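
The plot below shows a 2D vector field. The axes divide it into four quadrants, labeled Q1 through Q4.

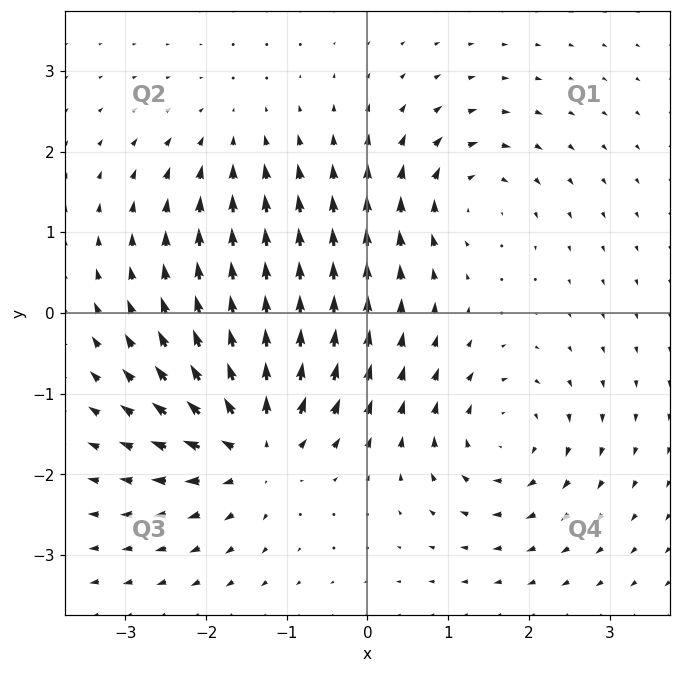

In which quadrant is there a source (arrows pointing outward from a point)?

The source sits at approximately (-1.4, -1.6), which lies in quadrant Q3. The divergence there is about +6, positive as expected for a source.

Q3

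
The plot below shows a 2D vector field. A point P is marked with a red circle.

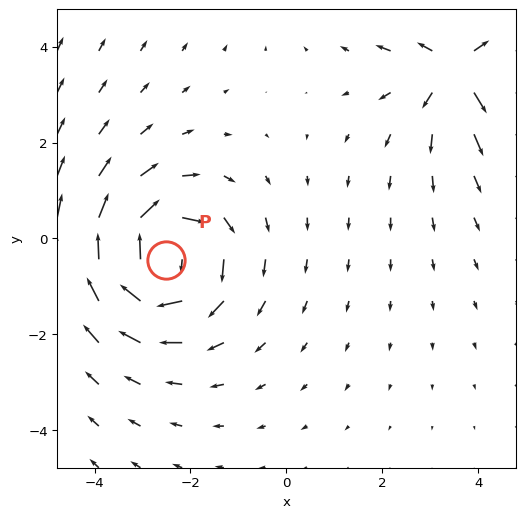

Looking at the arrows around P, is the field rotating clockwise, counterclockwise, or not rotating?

Near P at (-2.5, -0.4) the arrows circulate clockwise. The curl (z-component) there is about -5; negative curl means clockwise rotation.

clockwise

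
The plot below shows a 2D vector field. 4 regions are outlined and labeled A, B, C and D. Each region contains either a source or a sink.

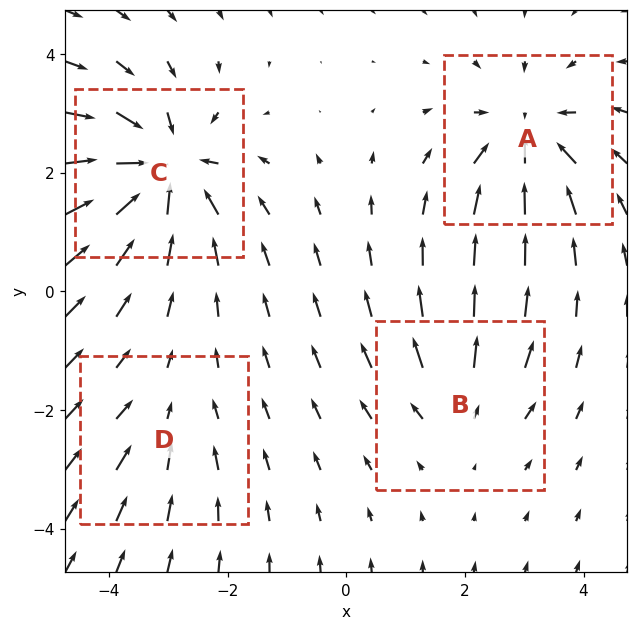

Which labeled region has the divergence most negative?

Divergence at each region's feature centre — A: about -6, B: about +4, C: about -8, D: about -2. Region C is most negative.

C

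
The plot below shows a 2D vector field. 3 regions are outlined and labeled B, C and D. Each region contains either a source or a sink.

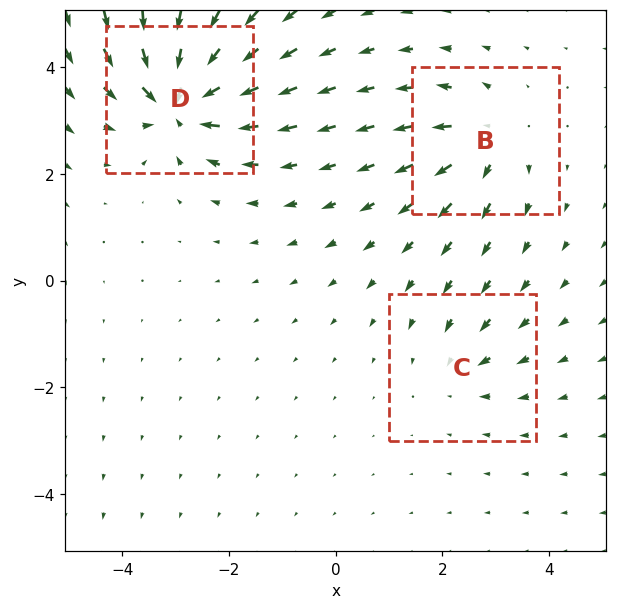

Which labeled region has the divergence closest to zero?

Divergence at each region's feature centre — B: about +4, C: about -2, D: about -6. Region C is closest to zero.

C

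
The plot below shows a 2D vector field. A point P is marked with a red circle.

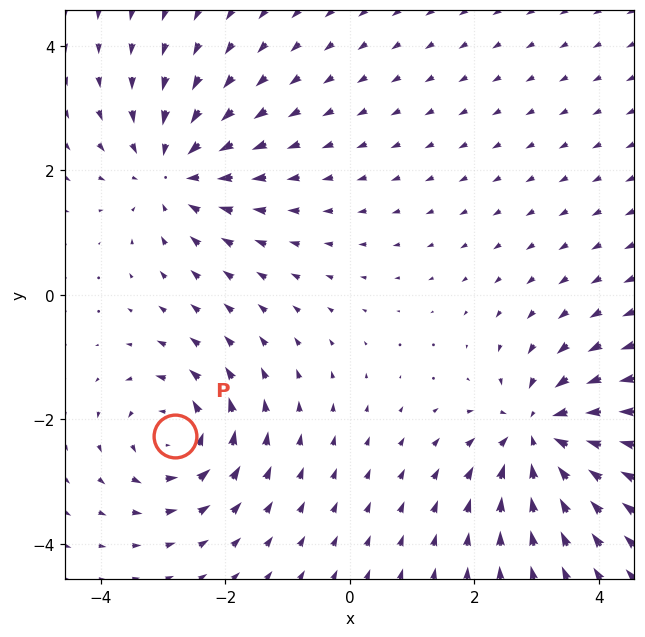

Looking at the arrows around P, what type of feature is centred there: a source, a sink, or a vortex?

At P (-2.8, -2.3) the arrows circulate counterclockwise. Divergence ≈0, curl about +5 — near-zero divergence with nonzero curl is a vortex.

vortex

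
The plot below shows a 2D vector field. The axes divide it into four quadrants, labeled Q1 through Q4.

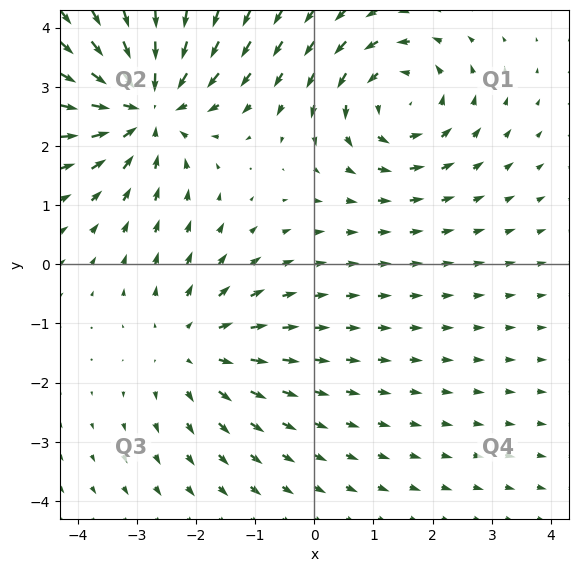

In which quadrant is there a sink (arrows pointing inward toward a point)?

The sink sits at approximately (-2.9, 2.7), which lies in quadrant Q2. The divergence there is about -4, negative as expected for a sink.

Q2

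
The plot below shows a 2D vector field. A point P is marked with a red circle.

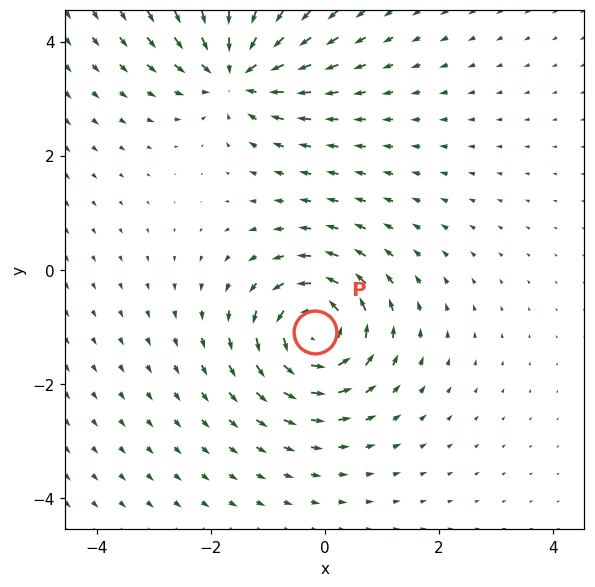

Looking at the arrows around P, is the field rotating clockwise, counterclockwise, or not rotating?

Near P at (-0.2, -1.1) the arrows circulate counterclockwise. The curl (z-component) there is about +6; positive curl means counterclockwise rotation.

counterclockwise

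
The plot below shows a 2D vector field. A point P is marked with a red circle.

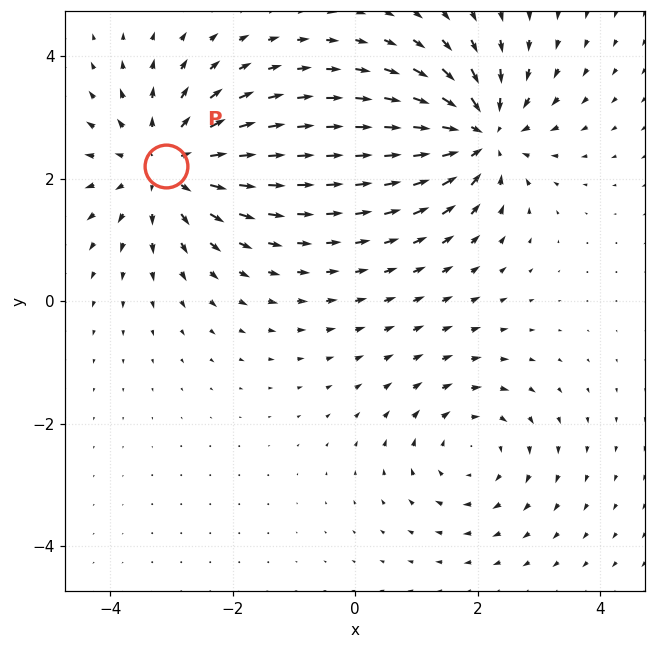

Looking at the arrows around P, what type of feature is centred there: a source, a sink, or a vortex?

source

At P (-3.1, 2.2) the arrows spread outward. Divergence about +5, curl ≈0 — positive divergence with near-zero curl is a source.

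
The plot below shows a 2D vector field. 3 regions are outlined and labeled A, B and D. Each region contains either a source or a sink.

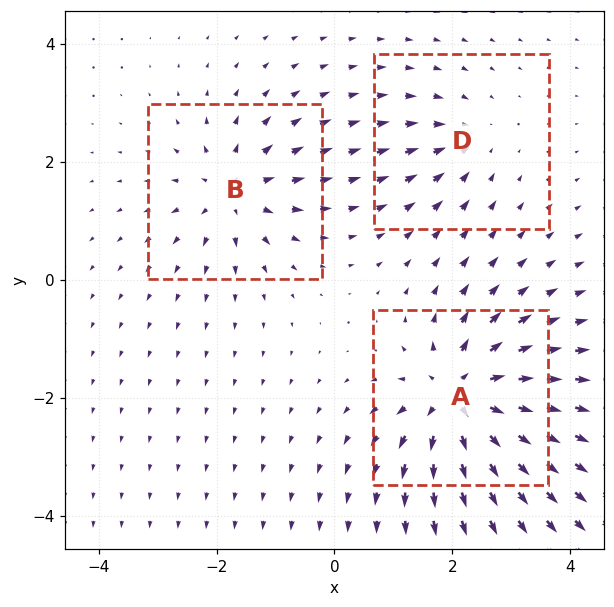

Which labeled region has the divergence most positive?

Divergence at each region's feature centre — A: about +6, B: about +4, D: about -2. Region A is most positive.

A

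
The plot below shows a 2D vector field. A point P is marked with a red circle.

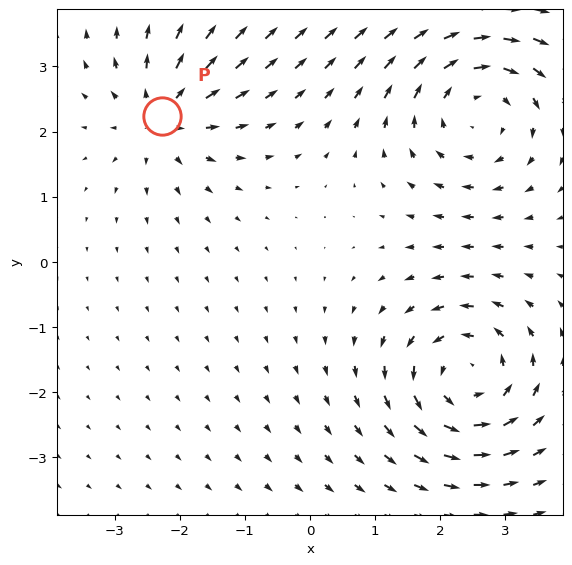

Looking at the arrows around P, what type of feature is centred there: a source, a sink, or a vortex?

At P (-2.3, 2.2) the arrows spread outward. Divergence about +4, curl ≈0 — positive divergence with near-zero curl is a source.

source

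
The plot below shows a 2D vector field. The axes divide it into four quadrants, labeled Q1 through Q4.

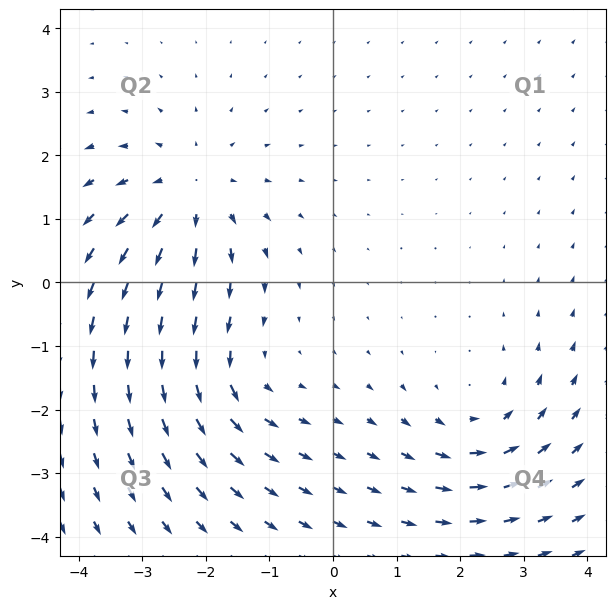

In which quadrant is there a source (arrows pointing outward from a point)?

The source sits at approximately (-2.3, 1.4), which lies in quadrant Q2. The divergence there is about +5, positive as expected for a source.

Q2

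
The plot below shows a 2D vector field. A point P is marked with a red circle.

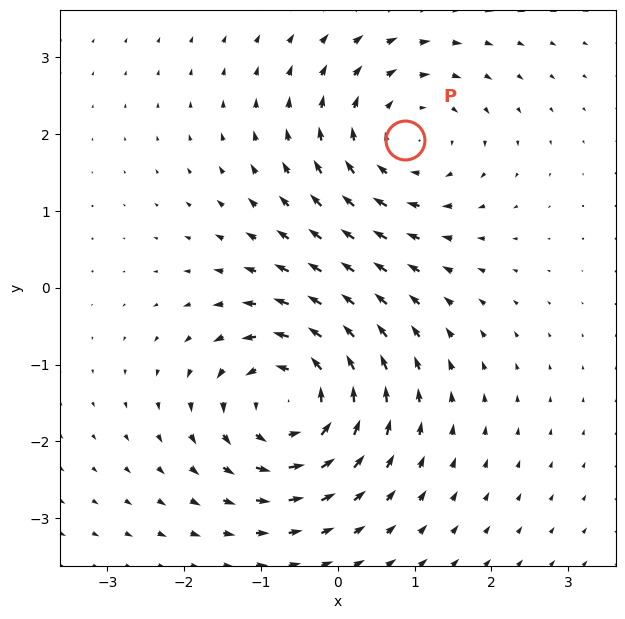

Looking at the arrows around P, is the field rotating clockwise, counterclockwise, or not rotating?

clockwise

Near P at (0.9, 1.9) the arrows circulate clockwise. The curl (z-component) there is about -3; negative curl means clockwise rotation.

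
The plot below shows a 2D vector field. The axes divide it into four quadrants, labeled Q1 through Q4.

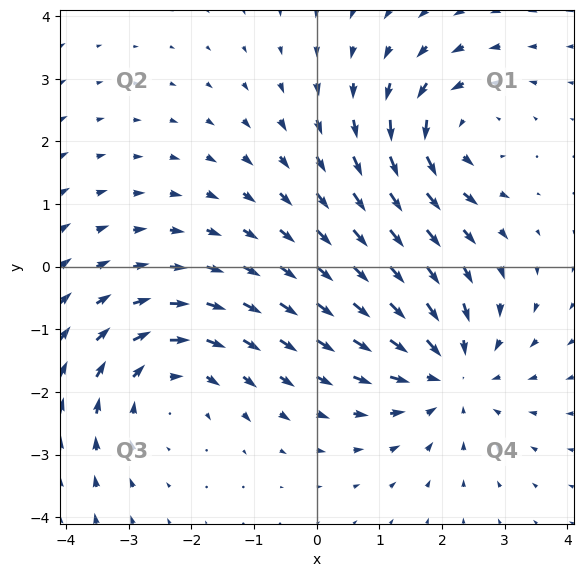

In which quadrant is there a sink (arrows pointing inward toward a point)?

Q4

The sink sits at approximately (2.1, -1.7), which lies in quadrant Q4. The divergence there is about -4, negative as expected for a sink.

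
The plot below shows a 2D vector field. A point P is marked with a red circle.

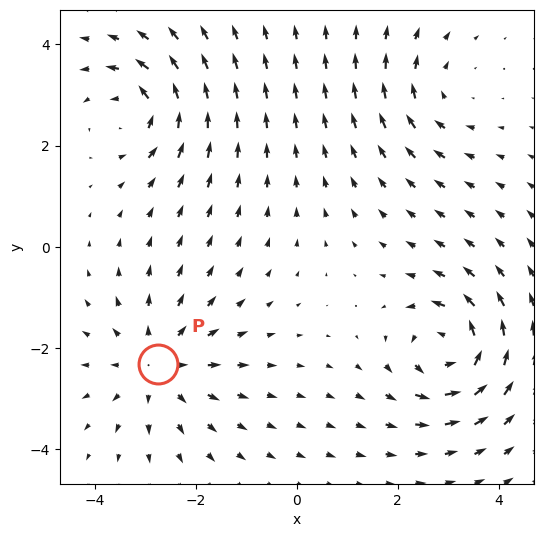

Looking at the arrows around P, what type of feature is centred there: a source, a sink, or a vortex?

At P (-2.8, -2.3) the arrows spread outward. Divergence about +4, curl ≈0 — positive divergence with near-zero curl is a source.

source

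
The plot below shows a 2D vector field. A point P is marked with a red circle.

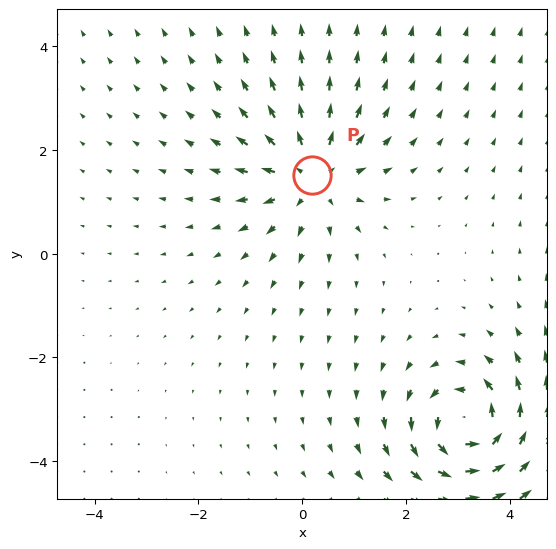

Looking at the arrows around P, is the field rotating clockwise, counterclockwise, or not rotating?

not rotating

Near P at (0.2, 1.5) the arrows show no circulation. The curl there is ≈0.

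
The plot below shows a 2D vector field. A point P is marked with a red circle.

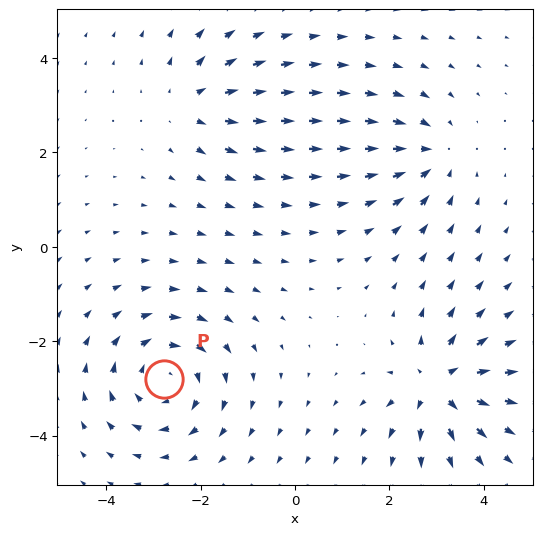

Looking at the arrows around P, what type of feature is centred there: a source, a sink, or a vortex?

At P (-2.8, -2.8) the arrows circulate clockwise. Divergence ≈0, curl about -4 — near-zero divergence with nonzero curl is a vortex.

vortex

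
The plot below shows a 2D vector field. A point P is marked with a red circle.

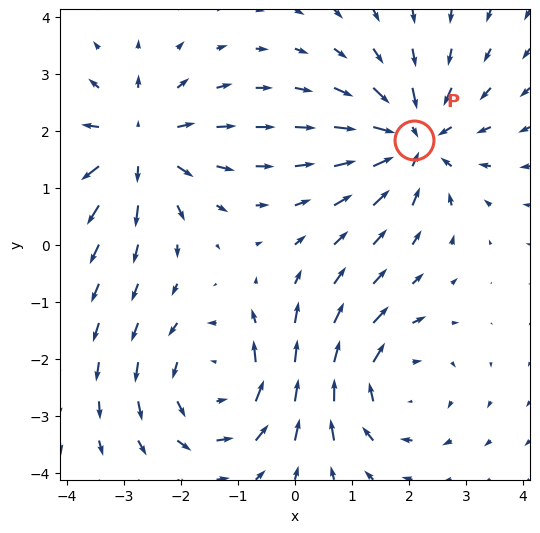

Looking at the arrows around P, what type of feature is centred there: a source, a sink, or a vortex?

At P (2.1, 1.8) the arrows converge inward. Divergence about -5, curl ≈0 — negative divergence with near-zero curl is a sink.

sink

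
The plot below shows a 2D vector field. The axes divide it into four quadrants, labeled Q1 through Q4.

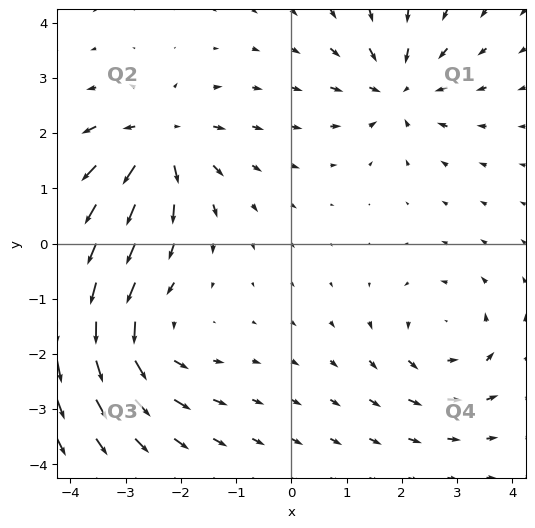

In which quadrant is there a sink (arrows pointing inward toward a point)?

The sink sits at approximately (1.9, 2.8), which lies in quadrant Q1. The divergence there is about -5, negative as expected for a sink.

Q1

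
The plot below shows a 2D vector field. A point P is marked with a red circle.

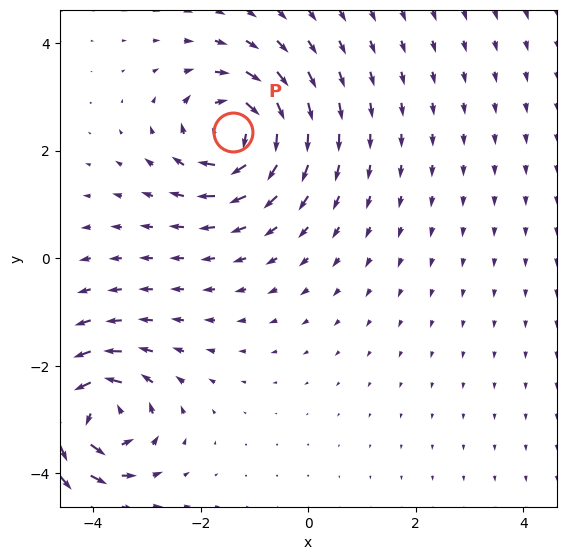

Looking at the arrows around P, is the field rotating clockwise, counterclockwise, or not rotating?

Near P at (-1.4, 2.3) the arrows circulate clockwise. The curl (z-component) there is about -6; negative curl means clockwise rotation.

clockwise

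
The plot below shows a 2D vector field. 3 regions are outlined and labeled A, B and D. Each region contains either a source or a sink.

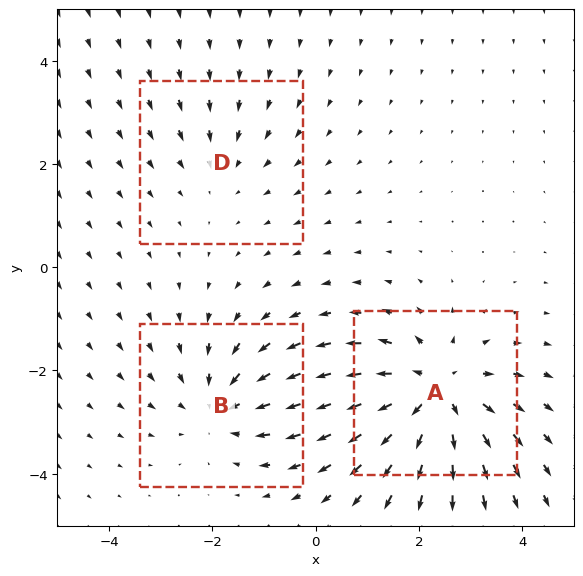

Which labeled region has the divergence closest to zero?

Divergence at each region's feature centre — A: about +5, B: about -3, D: about -2. Region D is closest to zero.

D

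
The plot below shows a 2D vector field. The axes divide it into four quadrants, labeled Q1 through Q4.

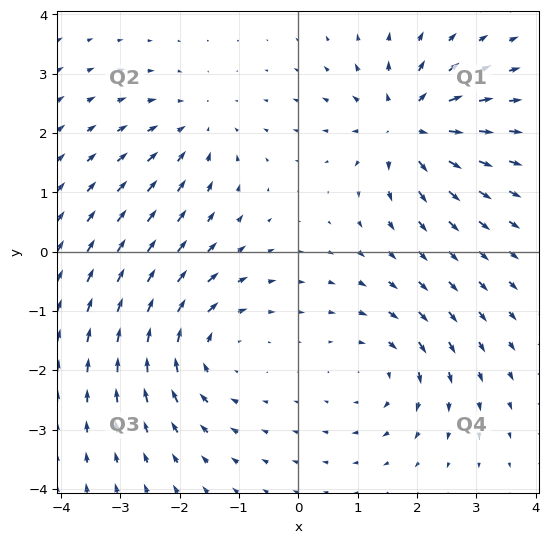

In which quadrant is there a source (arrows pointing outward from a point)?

Q1

The source sits at approximately (1.8, 2.1), which lies in quadrant Q1. The divergence there is about +6, positive as expected for a source.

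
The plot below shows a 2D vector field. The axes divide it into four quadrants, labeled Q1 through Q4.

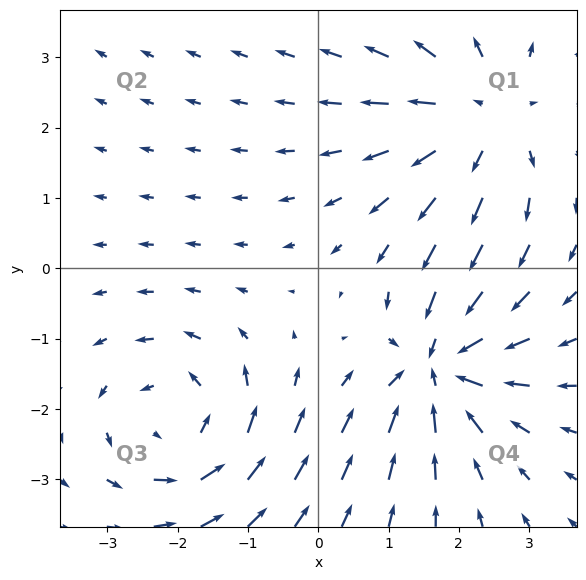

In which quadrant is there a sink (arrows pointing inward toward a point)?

The sink sits at approximately (1.7, -1.4), which lies in quadrant Q4. The divergence there is about -5, negative as expected for a sink.

Q4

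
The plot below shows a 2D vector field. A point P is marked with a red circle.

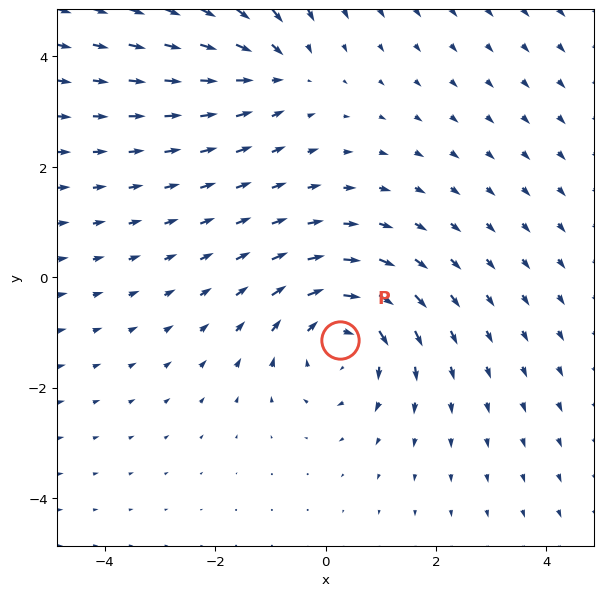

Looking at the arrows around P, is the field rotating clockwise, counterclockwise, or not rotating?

Near P at (0.3, -1.1) the arrows circulate clockwise. The curl (z-component) there is about -4; negative curl means clockwise rotation.

clockwise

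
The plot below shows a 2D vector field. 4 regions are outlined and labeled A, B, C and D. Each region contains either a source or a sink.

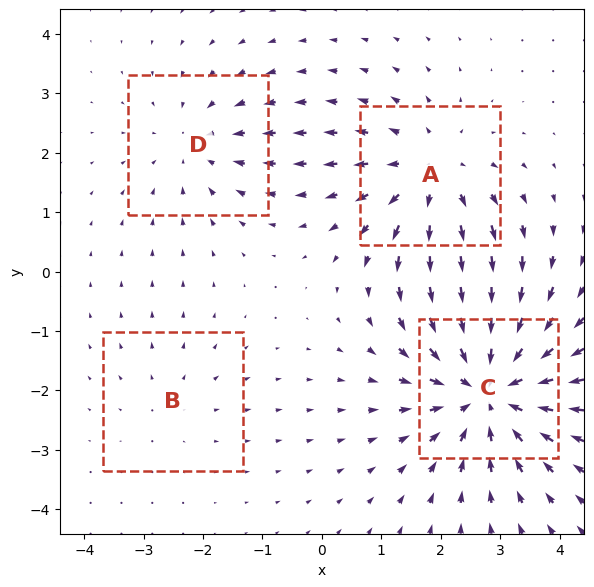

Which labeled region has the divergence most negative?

Divergence at each region's feature centre — A: about +4, B: about +2, C: about -7, D: about -3. Region C is most negative.

C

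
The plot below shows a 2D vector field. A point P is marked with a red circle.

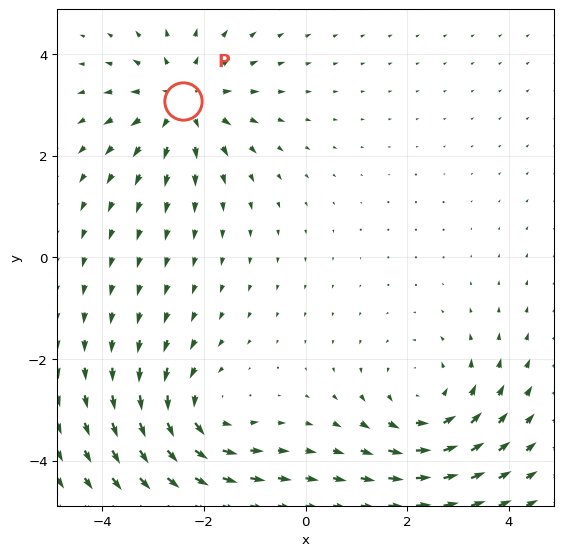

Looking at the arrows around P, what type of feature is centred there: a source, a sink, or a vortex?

At P (-2.4, 3.1) the arrows spread outward. Divergence about +4, curl ≈0 — positive divergence with near-zero curl is a source.

source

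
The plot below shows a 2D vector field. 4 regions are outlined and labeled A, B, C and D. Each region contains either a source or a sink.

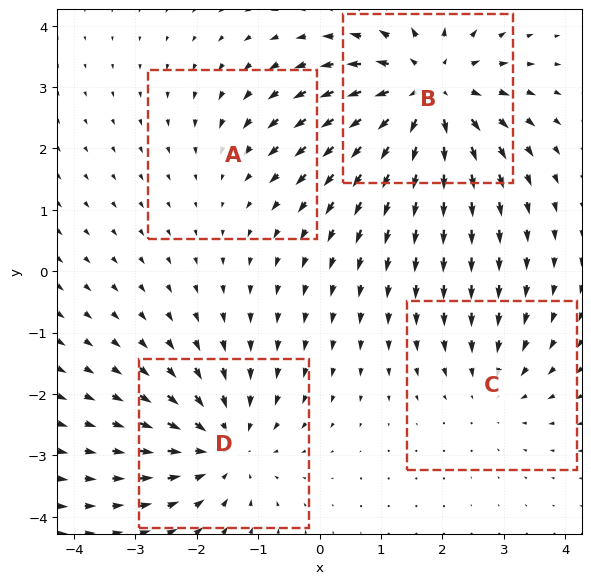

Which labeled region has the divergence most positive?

Divergence at each region's feature centre — A: about -2, B: about +6, C: about -3, D: about -5. Region B is most positive.

B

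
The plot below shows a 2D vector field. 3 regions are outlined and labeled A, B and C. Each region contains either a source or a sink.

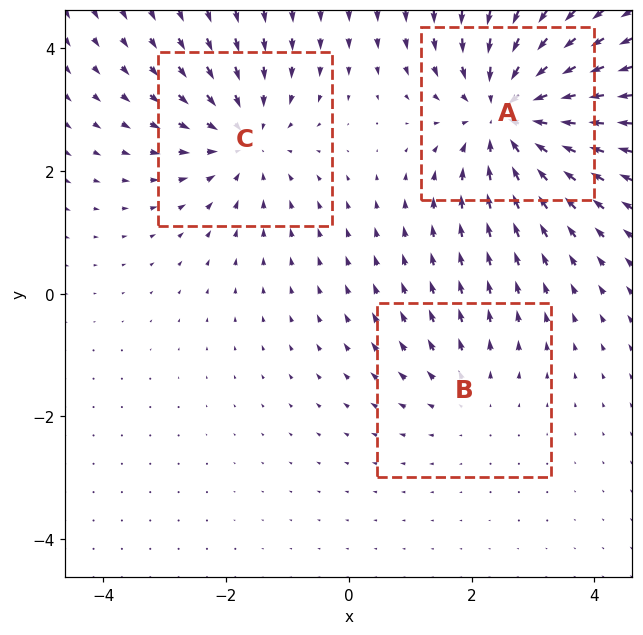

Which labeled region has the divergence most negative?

A

Divergence at each region's feature centre — A: about -5, B: about +2, C: about -3. Region A is most negative.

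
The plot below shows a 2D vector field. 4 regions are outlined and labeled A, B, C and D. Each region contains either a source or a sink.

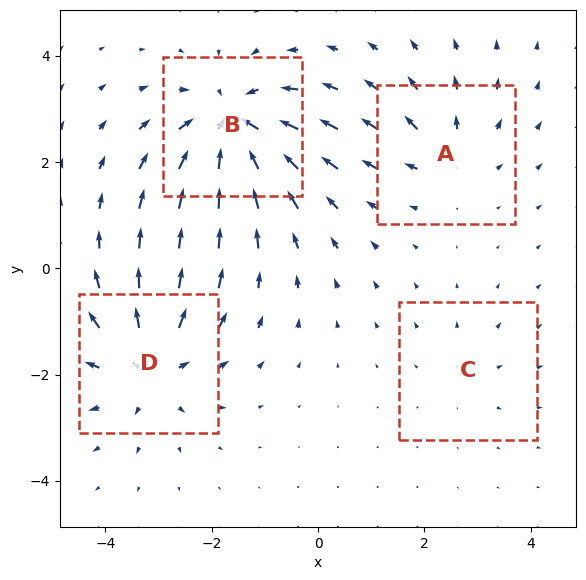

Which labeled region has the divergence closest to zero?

Divergence at each region's feature centre — A: about +3, B: about -7, C: about +2, D: about +5. Region C is closest to zero.

C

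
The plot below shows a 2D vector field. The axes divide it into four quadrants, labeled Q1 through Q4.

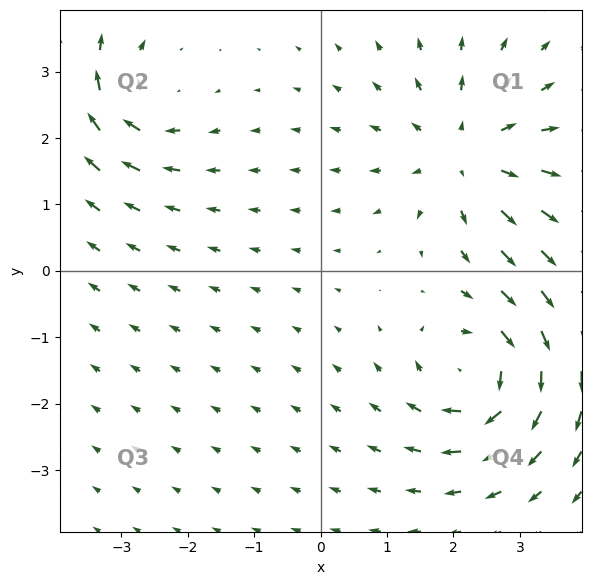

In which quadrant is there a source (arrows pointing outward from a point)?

Q1

The source sits at approximately (2.2, 1.7), which lies in quadrant Q1. The divergence there is about +4, positive as expected for a source.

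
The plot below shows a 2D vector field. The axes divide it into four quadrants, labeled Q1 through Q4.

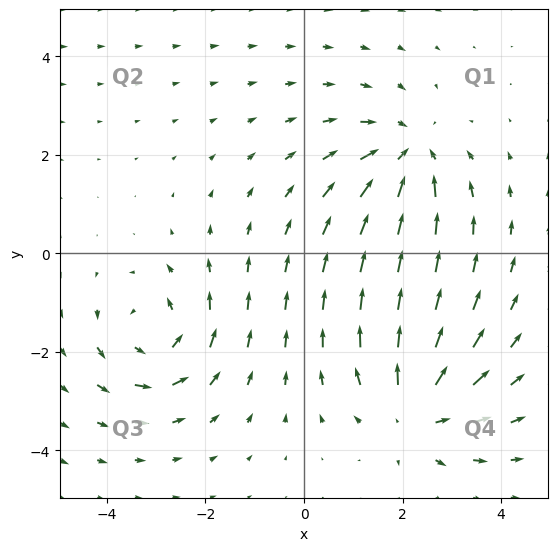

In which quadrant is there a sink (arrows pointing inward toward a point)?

The sink sits at approximately (2.1, 2.0), which lies in quadrant Q1. The divergence there is about -4, negative as expected for a sink.

Q1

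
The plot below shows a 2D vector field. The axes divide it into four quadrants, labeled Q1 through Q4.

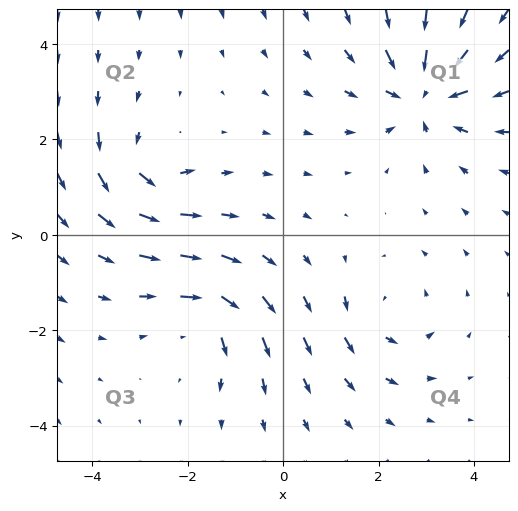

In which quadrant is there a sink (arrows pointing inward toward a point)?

Q1

The sink sits at approximately (3.0, 3.0), which lies in quadrant Q1. The divergence there is about -5, negative as expected for a sink.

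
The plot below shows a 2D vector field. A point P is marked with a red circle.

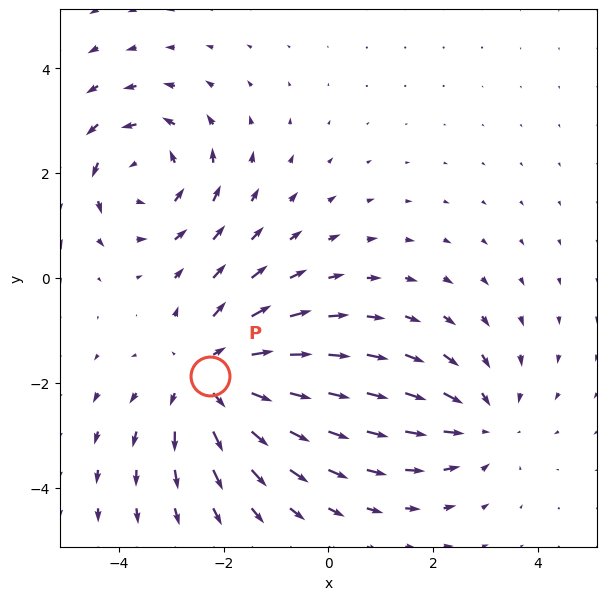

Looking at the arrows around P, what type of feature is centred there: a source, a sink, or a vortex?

source

At P (-2.3, -1.9) the arrows spread outward. Divergence about +4, curl ≈0 — positive divergence with near-zero curl is a source.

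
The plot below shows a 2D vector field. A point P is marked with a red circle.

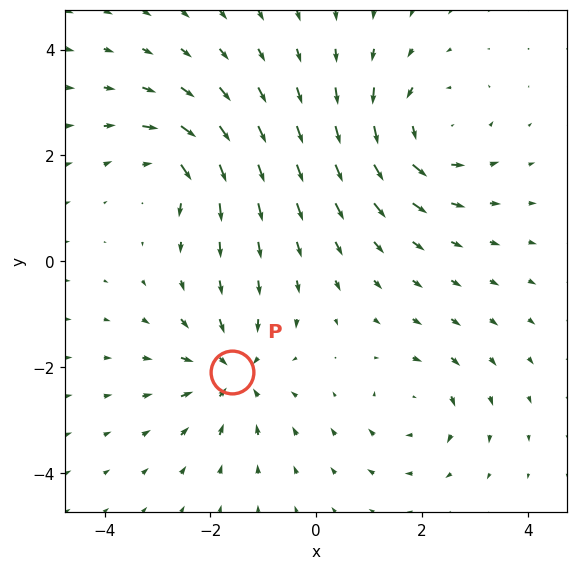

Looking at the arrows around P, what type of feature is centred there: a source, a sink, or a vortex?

At P (-1.6, -2.1) the arrows converge inward. Divergence about -5, curl ≈0 — negative divergence with near-zero curl is a sink.

sink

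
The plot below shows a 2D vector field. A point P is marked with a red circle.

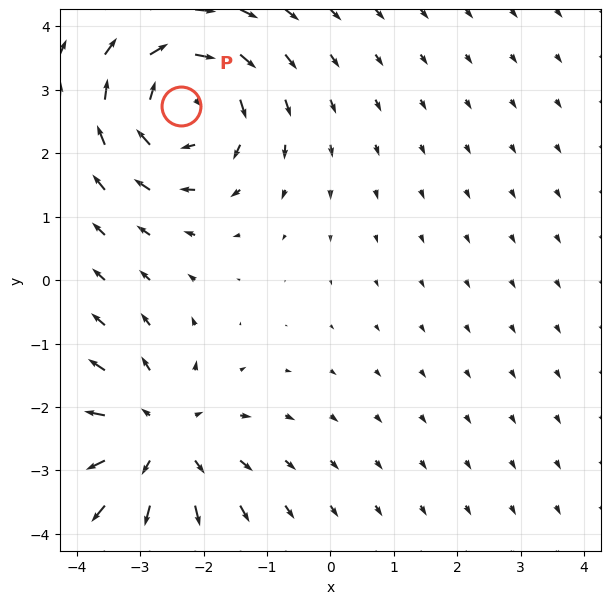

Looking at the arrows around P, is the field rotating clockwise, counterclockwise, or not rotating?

clockwise

Near P at (-2.3, 2.7) the arrows circulate clockwise. The curl (z-component) there is about -5; negative curl means clockwise rotation.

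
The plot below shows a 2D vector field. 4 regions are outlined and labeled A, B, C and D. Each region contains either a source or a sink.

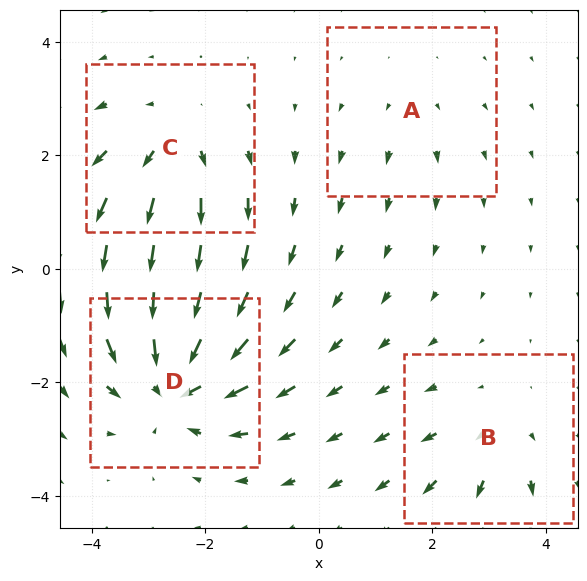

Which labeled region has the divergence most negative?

D

Divergence at each region's feature centre — A: about +2, B: about +3, C: about +5, D: about -7. Region D is most negative.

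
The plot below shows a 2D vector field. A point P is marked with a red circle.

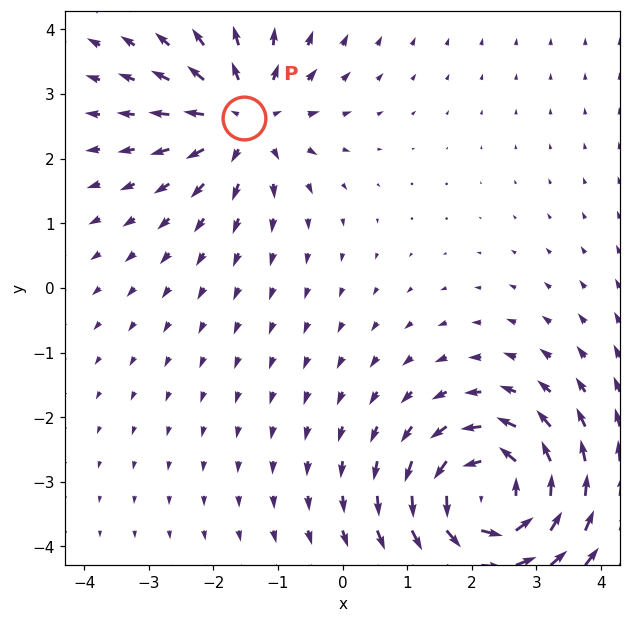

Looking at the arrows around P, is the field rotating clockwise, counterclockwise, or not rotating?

Near P at (-1.5, 2.6) the arrows show no circulation. The curl there is ≈0.

not rotating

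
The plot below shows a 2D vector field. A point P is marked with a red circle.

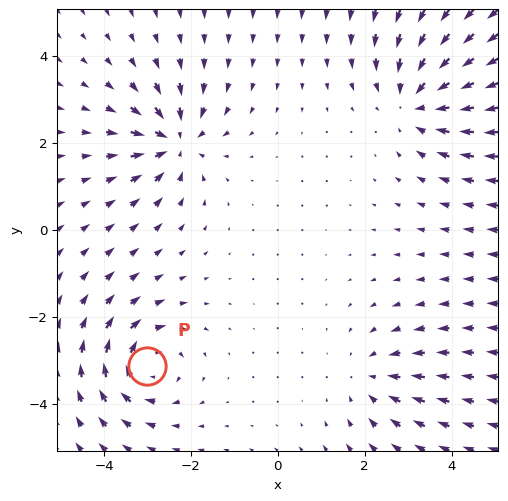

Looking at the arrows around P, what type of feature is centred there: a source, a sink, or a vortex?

vortex

At P (-3.0, -3.1) the arrows circulate clockwise. Divergence ≈0, curl about -4 — near-zero divergence with nonzero curl is a vortex.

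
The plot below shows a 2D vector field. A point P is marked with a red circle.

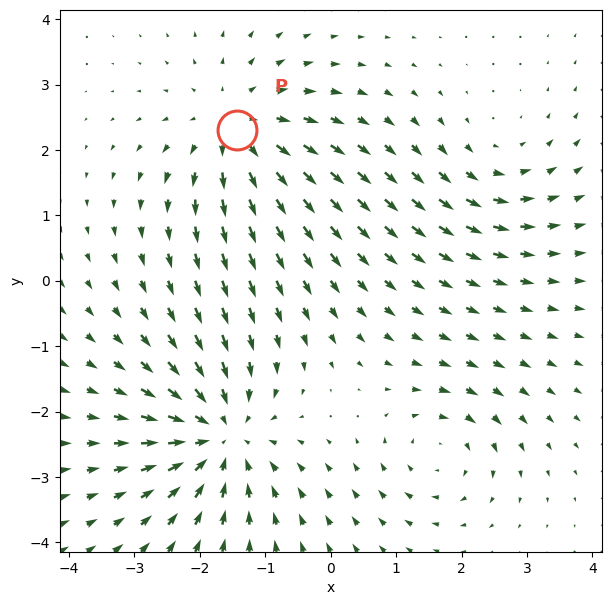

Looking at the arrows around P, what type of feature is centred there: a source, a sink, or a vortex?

source

At P (-1.4, 2.3) the arrows spread outward. Divergence about +4, curl ≈0 — positive divergence with near-zero curl is a source.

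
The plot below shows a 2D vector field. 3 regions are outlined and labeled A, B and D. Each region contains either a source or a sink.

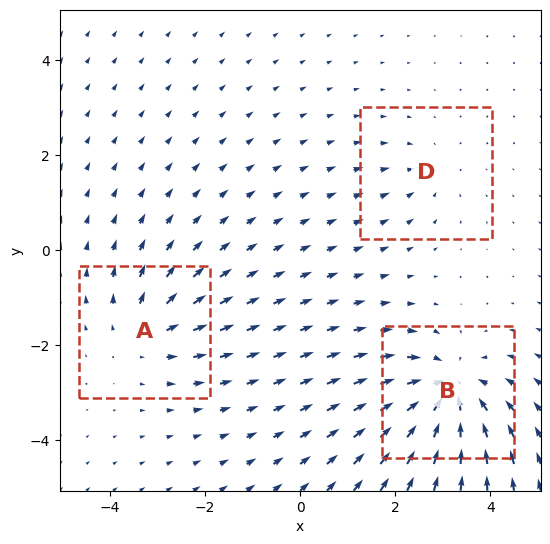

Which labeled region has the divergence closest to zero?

Divergence at each region's feature centre — A: about +3, B: about -5, D: about -2. Region D is closest to zero.

D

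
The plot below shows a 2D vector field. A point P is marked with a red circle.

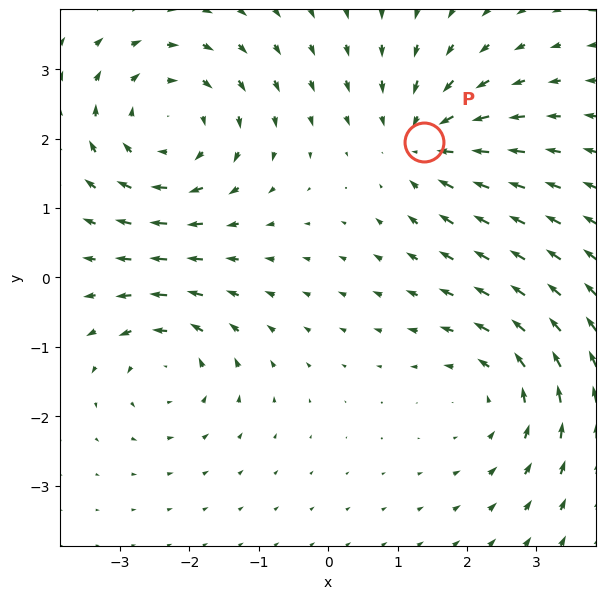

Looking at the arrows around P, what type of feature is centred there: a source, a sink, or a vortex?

sink

At P (1.4, 2.0) the arrows converge inward. Divergence about -4, curl ≈0 — negative divergence with near-zero curl is a sink.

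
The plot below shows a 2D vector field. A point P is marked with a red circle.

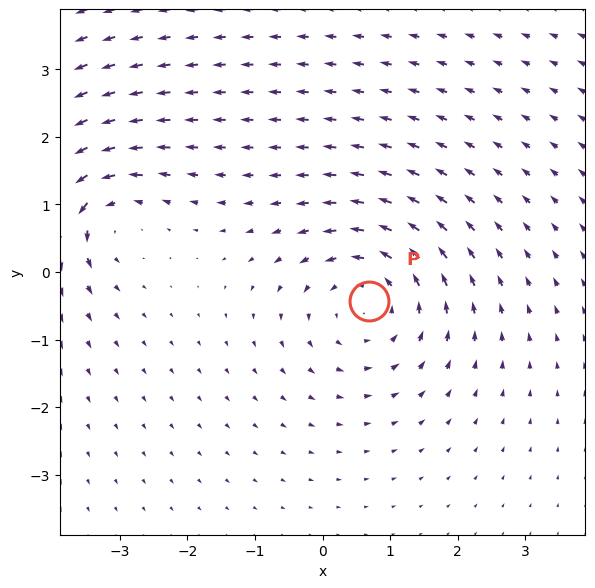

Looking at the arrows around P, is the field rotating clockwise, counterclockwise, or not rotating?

counterclockwise

Near P at (0.7, -0.4) the arrows circulate counterclockwise. The curl (z-component) there is about +4; positive curl means counterclockwise rotation.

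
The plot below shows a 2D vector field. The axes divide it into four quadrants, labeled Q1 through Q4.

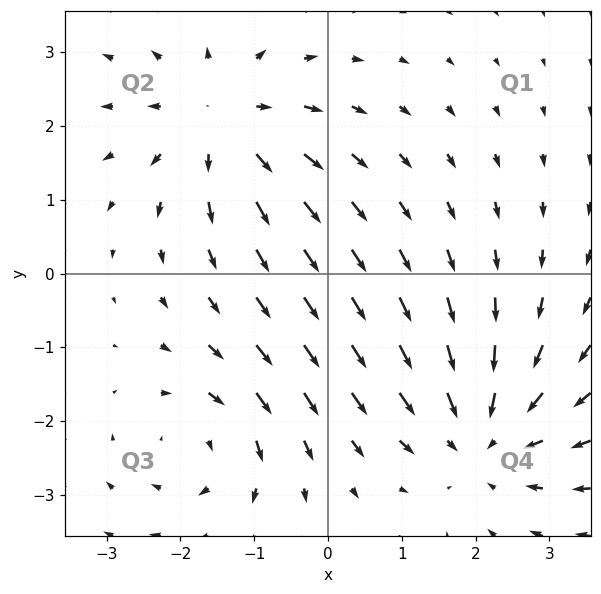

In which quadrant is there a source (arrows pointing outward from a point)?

Q2

The source sits at approximately (-1.4, 2.1), which lies in quadrant Q2. The divergence there is about +4, positive as expected for a source.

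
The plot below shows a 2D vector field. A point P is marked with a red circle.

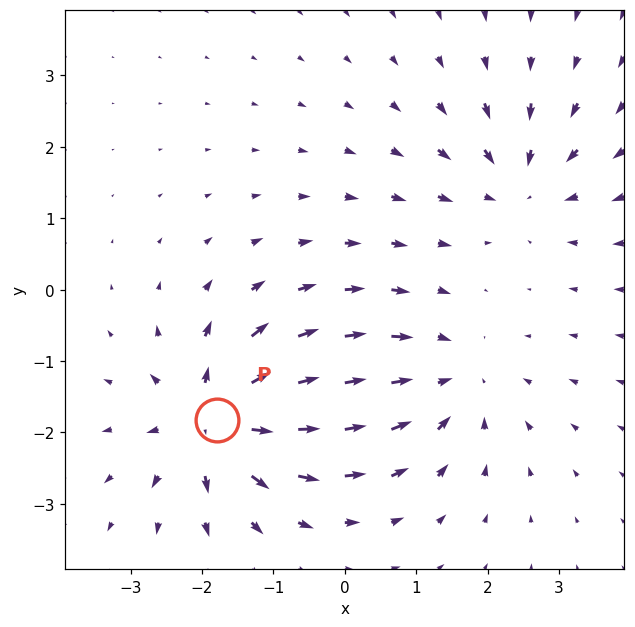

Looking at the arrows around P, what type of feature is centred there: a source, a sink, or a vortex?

source

At P (-1.8, -1.8) the arrows spread outward. Divergence about +7, curl ≈0 — positive divergence with near-zero curl is a source.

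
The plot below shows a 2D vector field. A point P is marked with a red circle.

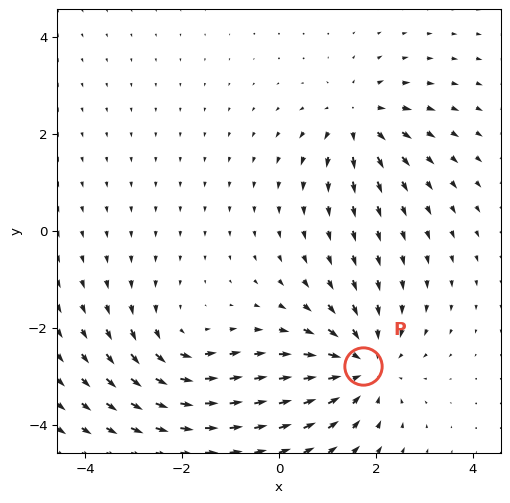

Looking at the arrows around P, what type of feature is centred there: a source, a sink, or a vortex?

sink

At P (1.7, -2.8) the arrows converge inward. Divergence about -4, curl ≈0 — negative divergence with near-zero curl is a sink.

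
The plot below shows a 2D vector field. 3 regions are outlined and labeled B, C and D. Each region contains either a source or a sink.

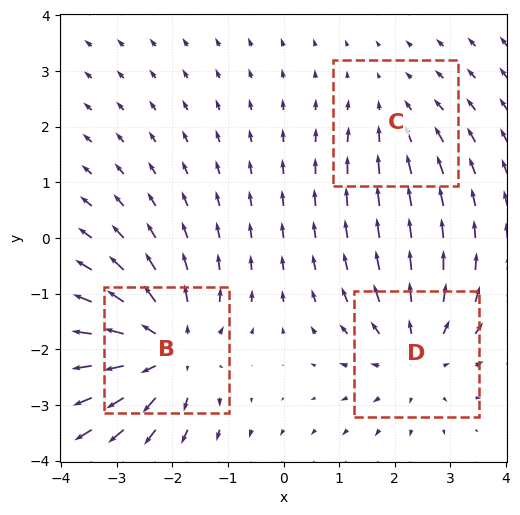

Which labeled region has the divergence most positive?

Divergence at each region's feature centre — B: about +4, C: about -2, D: about +3. Region B is most positive.

B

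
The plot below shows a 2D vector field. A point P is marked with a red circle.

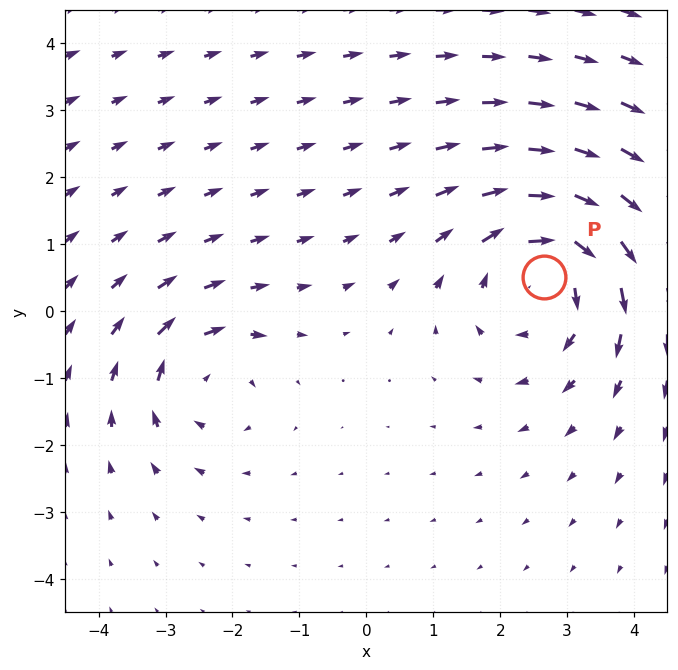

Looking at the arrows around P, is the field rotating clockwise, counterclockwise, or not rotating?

Near P at (2.7, 0.5) the arrows circulate clockwise. The curl (z-component) there is about -4; negative curl means clockwise rotation.

clockwise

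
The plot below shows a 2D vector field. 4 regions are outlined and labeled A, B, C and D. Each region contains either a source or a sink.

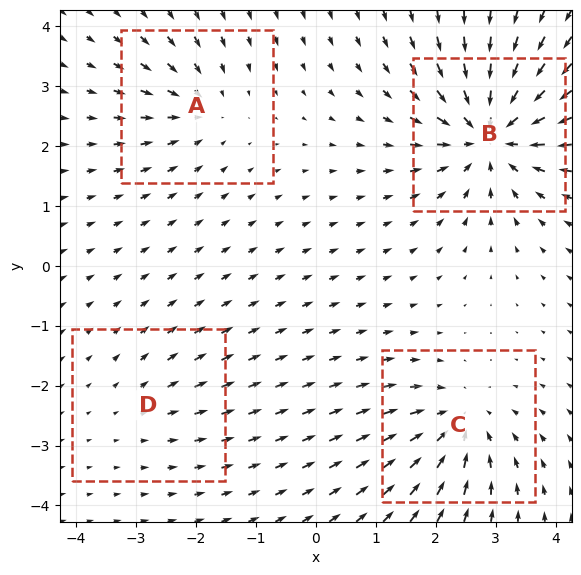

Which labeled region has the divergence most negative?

Divergence at each region's feature centre — A: about -4, B: about -8, C: about -5, D: about +2. Region B is most negative.

B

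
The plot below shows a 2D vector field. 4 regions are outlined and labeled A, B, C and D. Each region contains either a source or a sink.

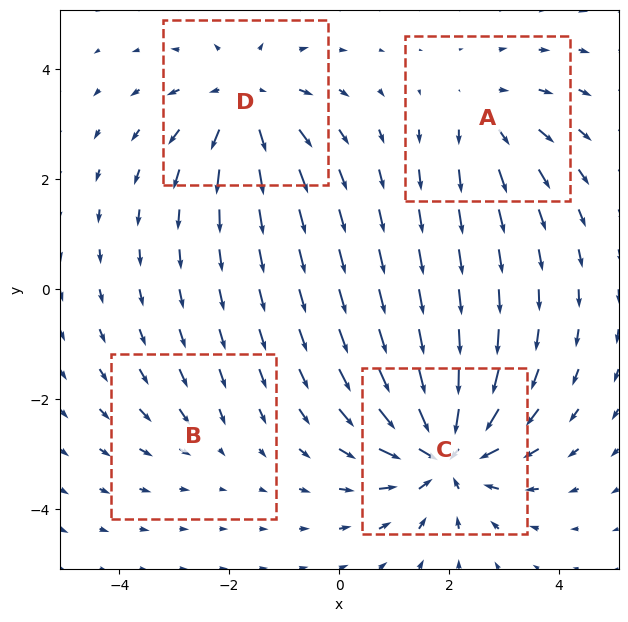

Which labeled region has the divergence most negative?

Divergence at each region's feature centre — A: about +3, B: about -2, C: about -7, D: about +5. Region C is most negative.

C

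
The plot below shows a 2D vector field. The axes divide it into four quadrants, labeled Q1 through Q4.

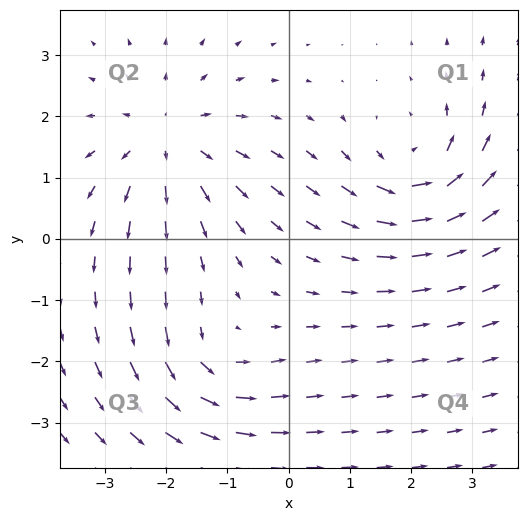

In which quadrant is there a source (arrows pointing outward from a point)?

Q2

The source sits at approximately (-2.0, 1.6), which lies in quadrant Q2. The divergence there is about +5, positive as expected for a source.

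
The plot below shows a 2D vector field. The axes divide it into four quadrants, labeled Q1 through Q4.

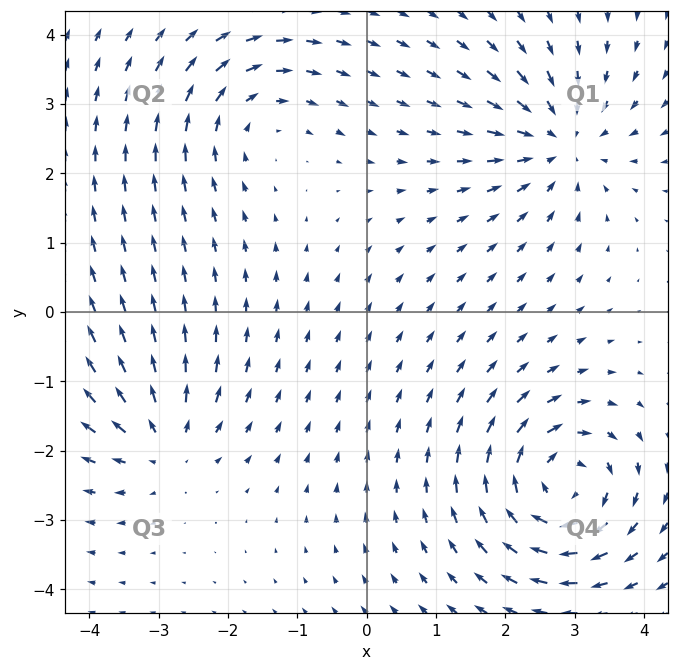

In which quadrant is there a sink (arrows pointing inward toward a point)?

The sink sits at approximately (2.8, 2.5), which lies in quadrant Q1. The divergence there is about -4, negative as expected for a sink.

Q1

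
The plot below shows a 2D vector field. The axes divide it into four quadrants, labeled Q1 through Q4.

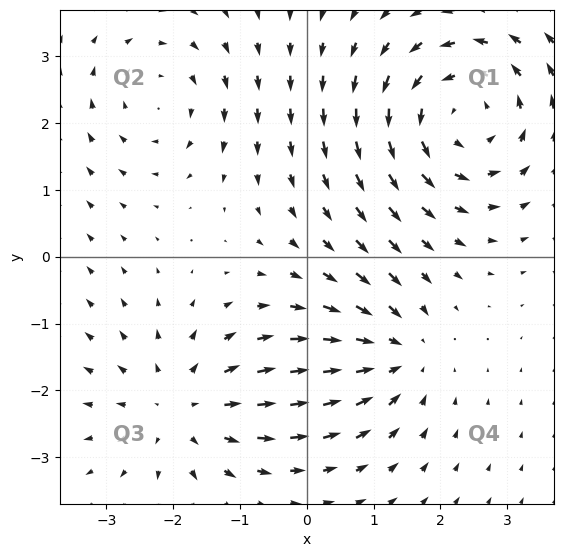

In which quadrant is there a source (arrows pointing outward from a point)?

Q3

The source sits at approximately (-1.9, -2.3), which lies in quadrant Q3. The divergence there is about +3, positive as expected for a source.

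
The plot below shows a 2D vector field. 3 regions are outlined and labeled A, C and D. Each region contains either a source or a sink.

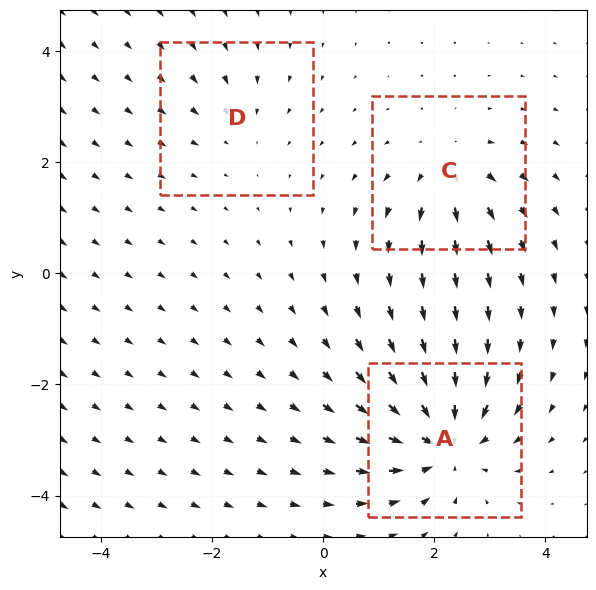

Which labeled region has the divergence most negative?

A

Divergence at each region's feature centre — A: about -6, C: about +3, D: about -2. Region A is most negative.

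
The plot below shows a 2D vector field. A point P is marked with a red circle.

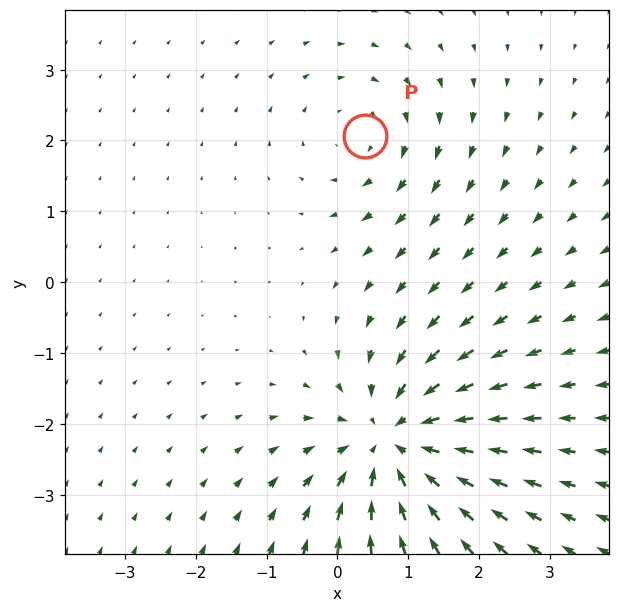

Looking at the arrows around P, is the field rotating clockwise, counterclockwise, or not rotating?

clockwise

Near P at (0.4, 2.1) the arrows circulate clockwise. The curl (z-component) there is about -2; negative curl means clockwise rotation.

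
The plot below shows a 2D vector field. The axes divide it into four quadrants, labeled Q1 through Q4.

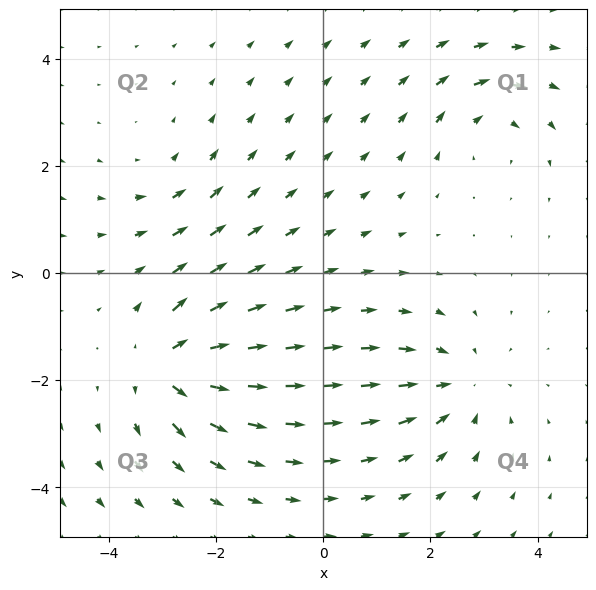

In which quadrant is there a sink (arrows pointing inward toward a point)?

The sink sits at approximately (2.5, -2.1), which lies in quadrant Q4. The divergence there is about -4, negative as expected for a sink.

Q4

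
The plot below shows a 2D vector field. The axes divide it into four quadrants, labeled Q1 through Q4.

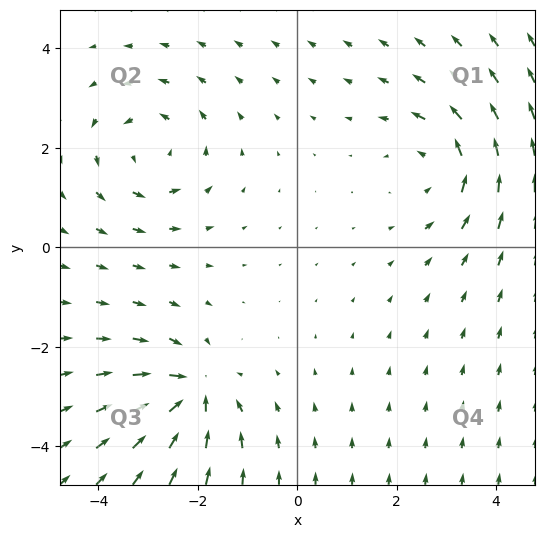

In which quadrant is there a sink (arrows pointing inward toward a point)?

Q3

The sink sits at approximately (-2.1, -2.9), which lies in quadrant Q3. The divergence there is about -5, negative as expected for a sink.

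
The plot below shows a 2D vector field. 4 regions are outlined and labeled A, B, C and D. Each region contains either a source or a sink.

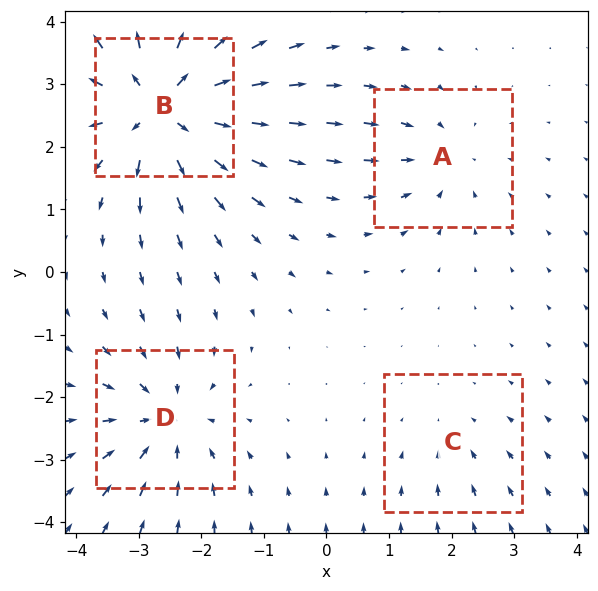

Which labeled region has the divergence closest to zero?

Divergence at each region's feature centre — A: about -4, B: about +8, C: about -2, D: about -5. Region C is closest to zero.

C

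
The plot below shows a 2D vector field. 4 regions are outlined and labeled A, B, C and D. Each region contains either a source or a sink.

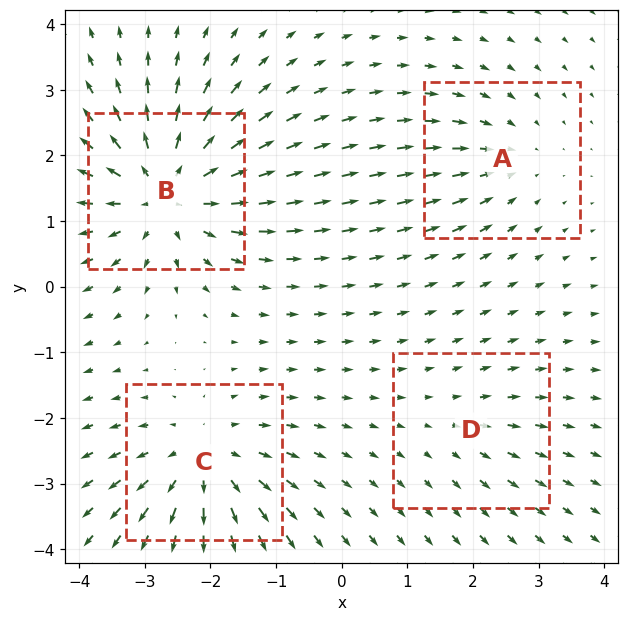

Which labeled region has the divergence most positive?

B

Divergence at each region's feature centre — A: about -3, B: about +7, C: about +5, D: about +2. Region B is most positive.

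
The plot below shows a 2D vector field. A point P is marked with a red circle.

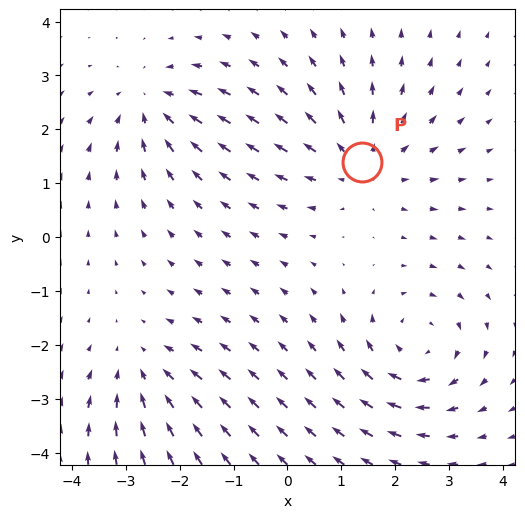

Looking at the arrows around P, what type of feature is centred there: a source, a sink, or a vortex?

source

At P (1.4, 1.4) the arrows spread outward. Divergence about +3, curl ≈0 — positive divergence with near-zero curl is a source.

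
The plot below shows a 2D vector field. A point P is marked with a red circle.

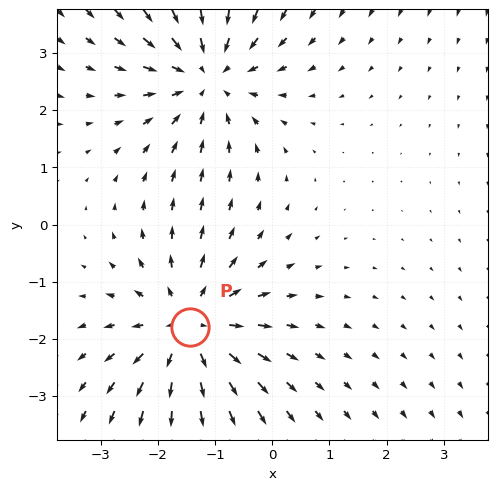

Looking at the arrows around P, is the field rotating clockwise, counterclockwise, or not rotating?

not rotating

Near P at (-1.4, -1.8) the arrows show no circulation. The curl there is ≈0.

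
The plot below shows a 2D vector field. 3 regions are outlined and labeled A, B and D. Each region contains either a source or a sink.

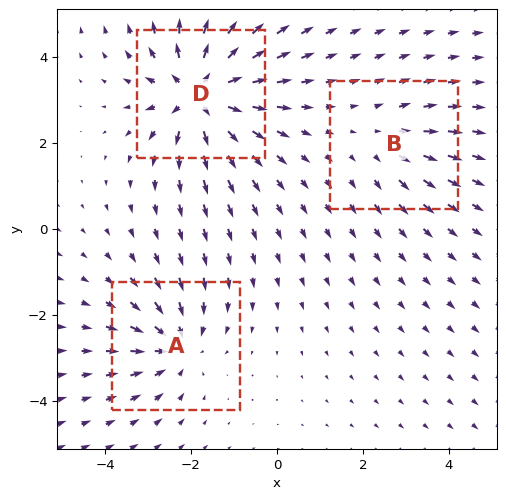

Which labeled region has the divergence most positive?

Divergence at each region's feature centre — A: about -4, B: about +2, D: about +6. Region D is most positive.

D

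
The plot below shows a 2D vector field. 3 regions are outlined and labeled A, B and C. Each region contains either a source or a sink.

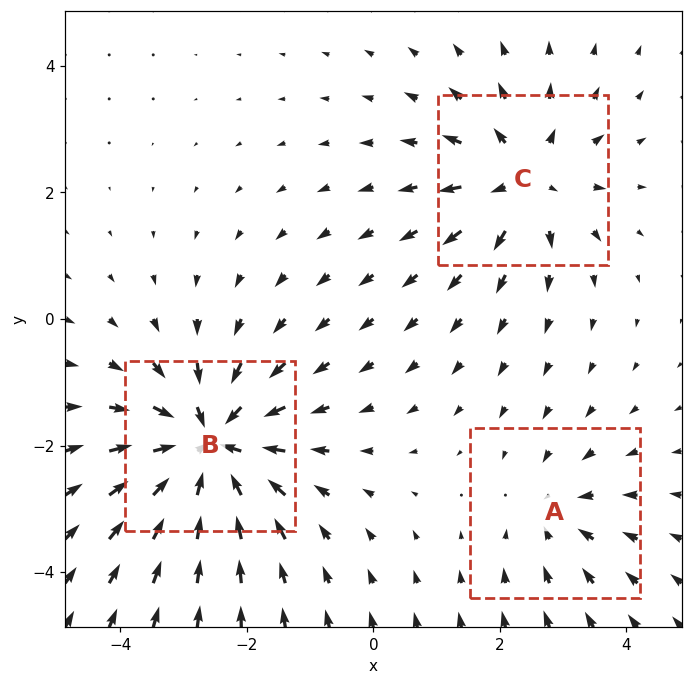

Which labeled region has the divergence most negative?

Divergence at each region's feature centre — A: about -2, B: about -5, C: about +3. Region B is most negative.

B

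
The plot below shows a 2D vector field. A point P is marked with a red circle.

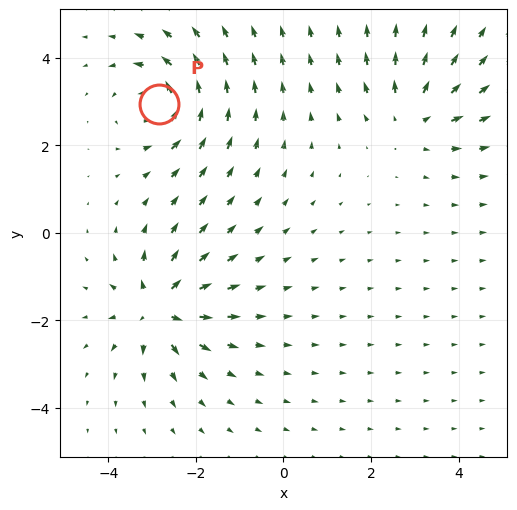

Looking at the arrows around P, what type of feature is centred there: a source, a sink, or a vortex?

vortex

At P (-2.8, 2.9) the arrows circulate counterclockwise. Divergence ≈0, curl about +5 — near-zero divergence with nonzero curl is a vortex.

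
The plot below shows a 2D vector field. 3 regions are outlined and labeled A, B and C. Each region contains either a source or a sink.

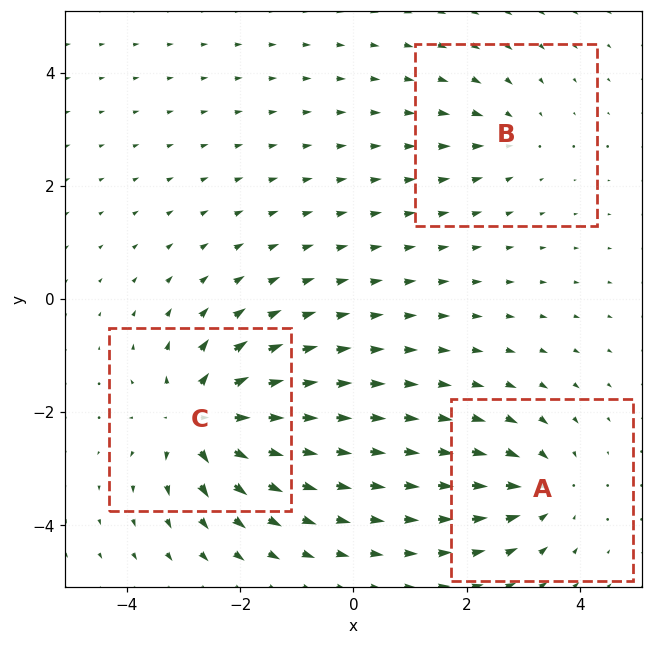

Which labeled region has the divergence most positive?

Divergence at each region's feature centre — A: about -4, B: about -2, C: about +6. Region C is most positive.

C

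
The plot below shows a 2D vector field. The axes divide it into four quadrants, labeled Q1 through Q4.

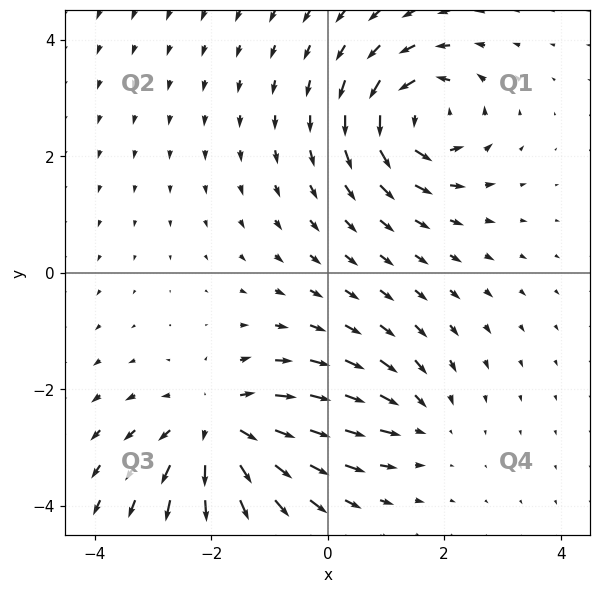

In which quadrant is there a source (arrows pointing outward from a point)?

The source sits at approximately (-1.9, -2.7), which lies in quadrant Q3. The divergence there is about +5, positive as expected for a source.

Q3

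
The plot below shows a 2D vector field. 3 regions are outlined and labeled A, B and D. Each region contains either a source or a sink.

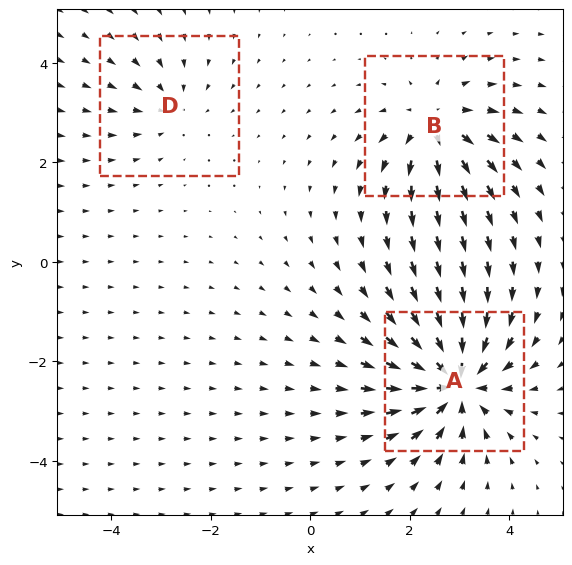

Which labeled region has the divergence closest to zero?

Divergence at each region's feature centre — A: about -6, B: about +4, D: about -2. Region D is closest to zero.

D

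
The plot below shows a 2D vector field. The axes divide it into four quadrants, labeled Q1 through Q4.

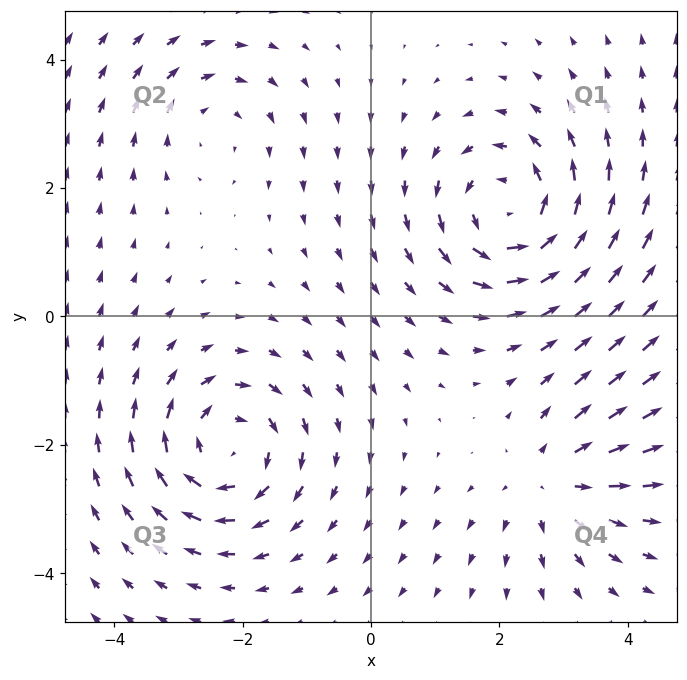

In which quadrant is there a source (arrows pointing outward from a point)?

Q4

The source sits at approximately (2.8, -2.6), which lies in quadrant Q4. The divergence there is about +3, positive as expected for a source.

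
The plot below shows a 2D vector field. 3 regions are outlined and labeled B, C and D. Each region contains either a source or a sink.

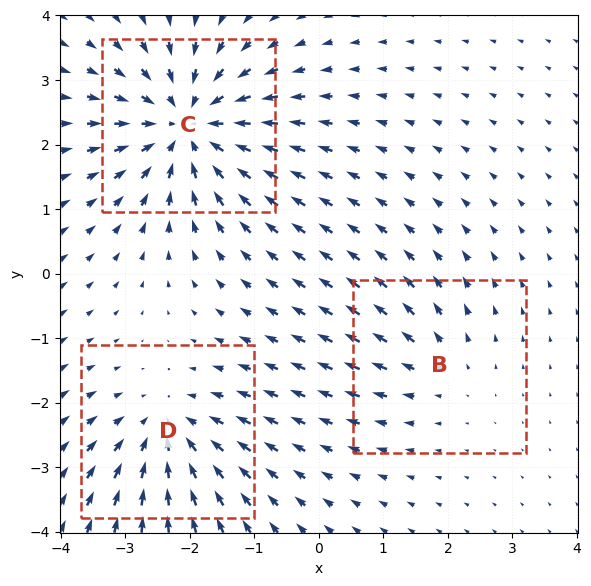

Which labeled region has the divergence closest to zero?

B

Divergence at each region's feature centre — B: about +2, C: about -5, D: about -3. Region B is closest to zero.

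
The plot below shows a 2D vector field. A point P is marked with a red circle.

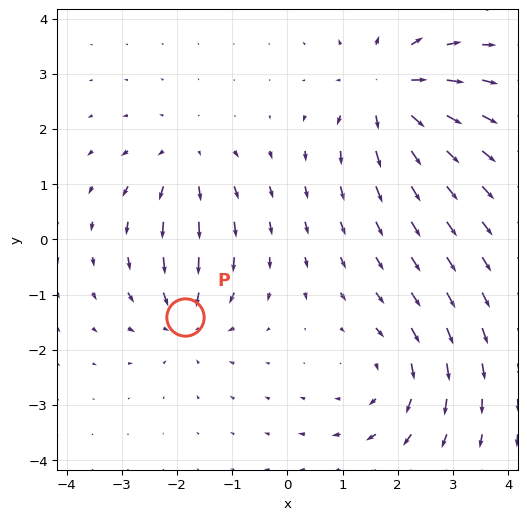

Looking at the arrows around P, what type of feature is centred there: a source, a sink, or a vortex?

At P (-1.8, -1.4) the arrows converge inward. Divergence about -4, curl ≈0 — negative divergence with near-zero curl is a sink.

sink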